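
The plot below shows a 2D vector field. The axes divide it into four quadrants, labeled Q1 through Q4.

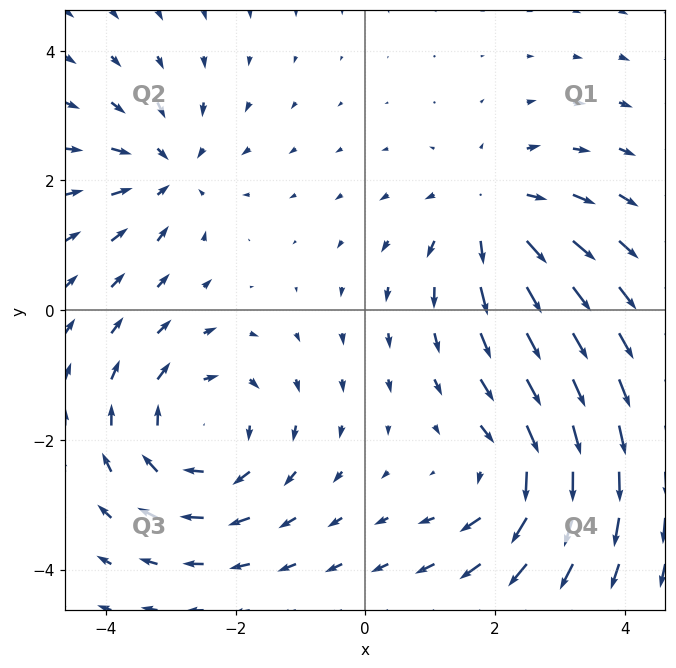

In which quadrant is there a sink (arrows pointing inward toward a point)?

The sink sits at approximately (-3.0, 2.1), which lies in quadrant Q2. The divergence there is about -4, negative as expected for a sink.

Q2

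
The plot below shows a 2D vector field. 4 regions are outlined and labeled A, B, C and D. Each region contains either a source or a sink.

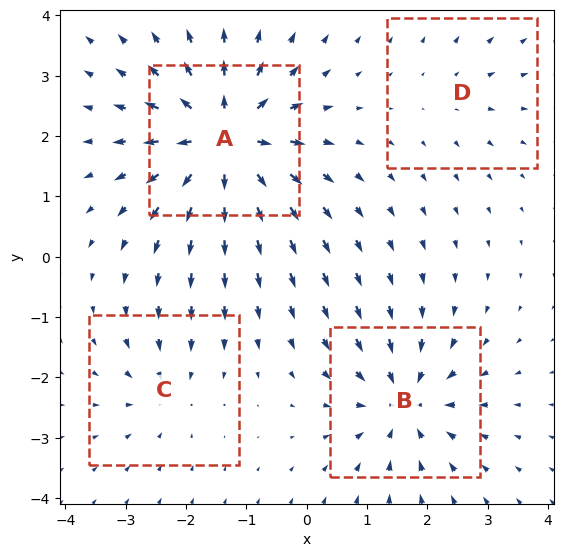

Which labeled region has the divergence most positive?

A

Divergence at each region's feature centre — A: about +9, B: about -6, C: about -4, D: about +2. Region A is most positive.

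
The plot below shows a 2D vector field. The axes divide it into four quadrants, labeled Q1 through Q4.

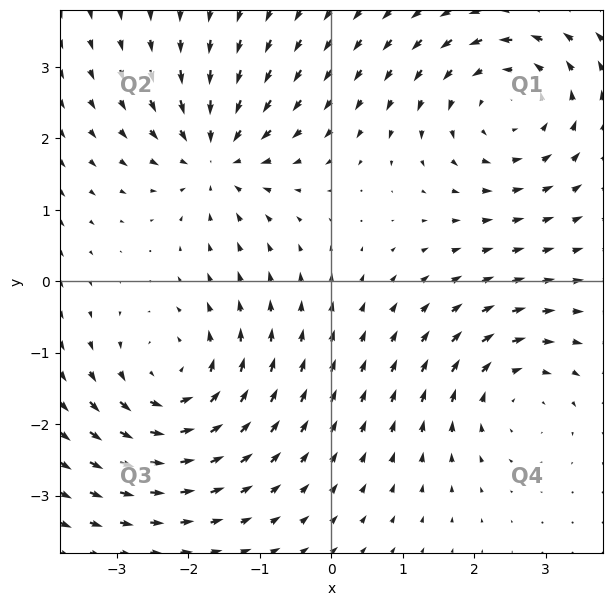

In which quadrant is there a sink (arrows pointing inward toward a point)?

Q2

The sink sits at approximately (-1.6, 1.7), which lies in quadrant Q2. The divergence there is about -4, negative as expected for a sink.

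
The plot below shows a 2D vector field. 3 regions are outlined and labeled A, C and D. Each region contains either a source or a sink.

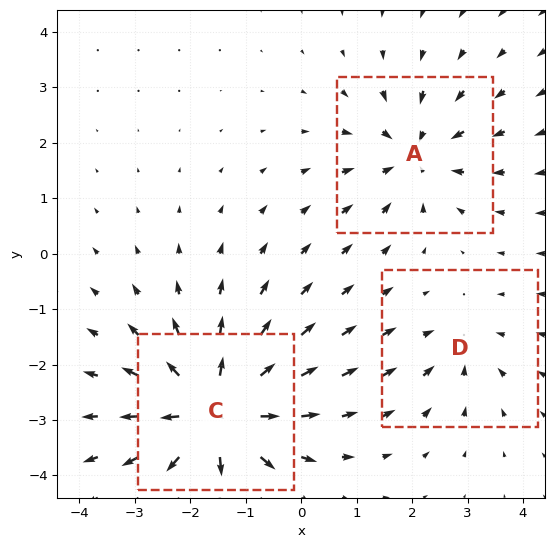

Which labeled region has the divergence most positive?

C

Divergence at each region's feature centre — A: about -3, C: about +5, D: about -2. Region C is most positive.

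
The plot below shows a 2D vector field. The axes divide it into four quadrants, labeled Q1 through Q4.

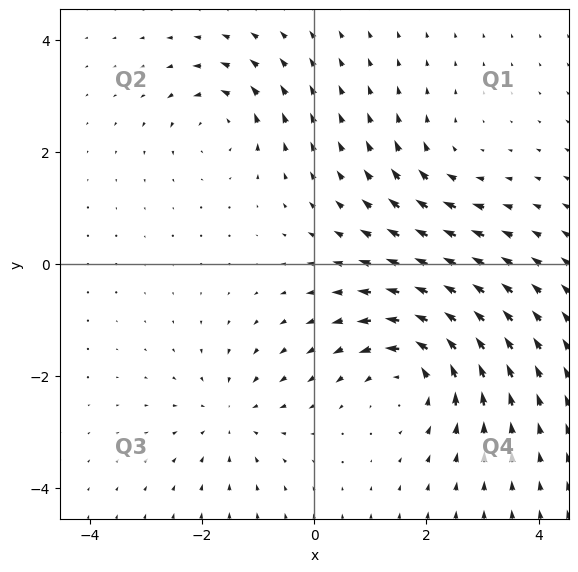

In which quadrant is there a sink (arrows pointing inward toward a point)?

Q3

The sink sits at approximately (-1.5, -2.7), which lies in quadrant Q3. The divergence there is about -3, negative as expected for a sink.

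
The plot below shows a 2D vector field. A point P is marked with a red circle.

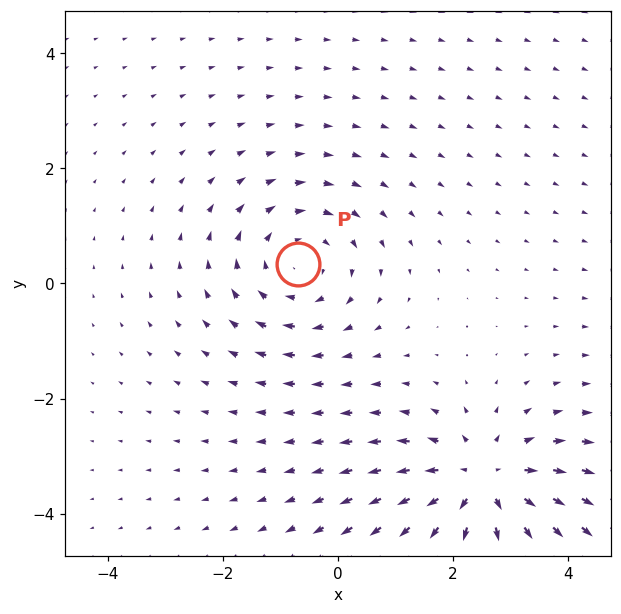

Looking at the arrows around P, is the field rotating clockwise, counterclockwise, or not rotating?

clockwise

Near P at (-0.7, 0.3) the arrows circulate clockwise. The curl (z-component) there is about -3; negative curl means clockwise rotation.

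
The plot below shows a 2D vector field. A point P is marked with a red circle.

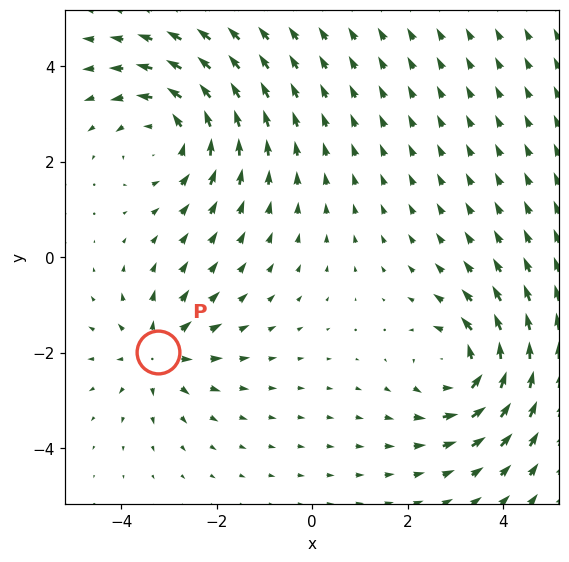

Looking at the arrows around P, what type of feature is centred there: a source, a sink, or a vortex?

At P (-3.2, -2.0) the arrows spread outward. Divergence about +3, curl ≈0 — positive divergence with near-zero curl is a source.

source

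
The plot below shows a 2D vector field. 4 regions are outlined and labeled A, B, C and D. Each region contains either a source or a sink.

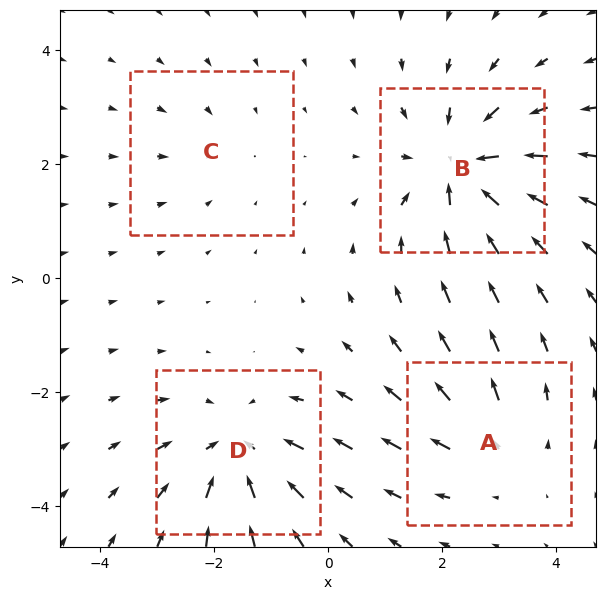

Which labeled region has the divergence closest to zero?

Divergence at each region's feature centre — A: about +3, B: about -6, C: about -2, D: about -5. Region C is closest to zero.

C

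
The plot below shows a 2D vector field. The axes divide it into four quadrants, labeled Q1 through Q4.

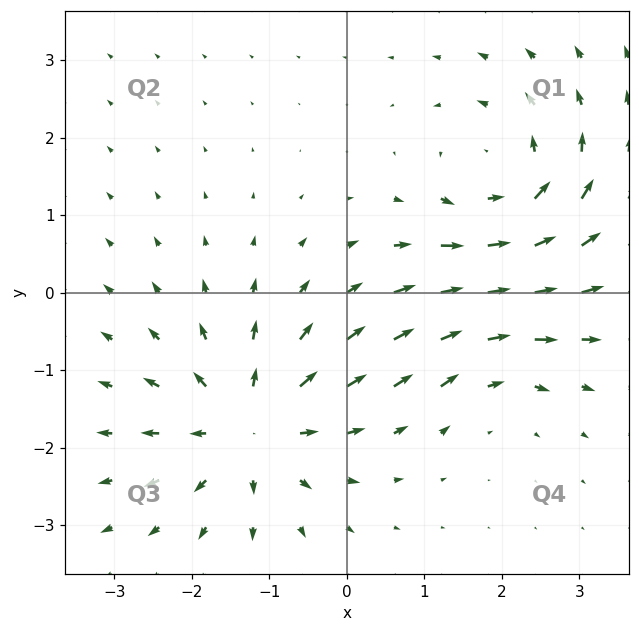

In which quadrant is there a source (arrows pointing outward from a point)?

Q3

The source sits at approximately (-1.3, -1.7), which lies in quadrant Q3. The divergence there is about +6, positive as expected for a source.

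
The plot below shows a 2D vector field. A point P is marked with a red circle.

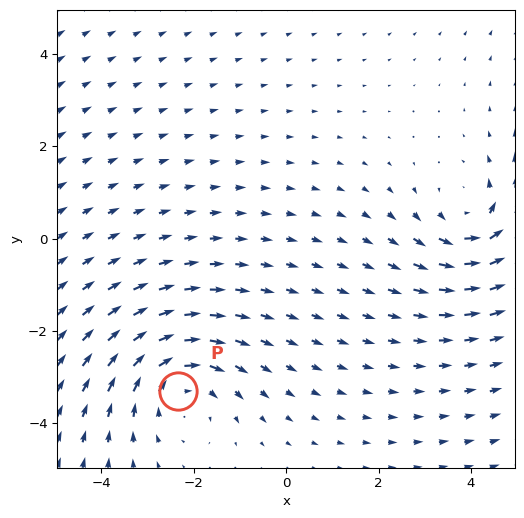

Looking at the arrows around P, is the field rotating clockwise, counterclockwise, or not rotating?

clockwise

Near P at (-2.3, -3.3) the arrows circulate clockwise. The curl (z-component) there is about -3; negative curl means clockwise rotation.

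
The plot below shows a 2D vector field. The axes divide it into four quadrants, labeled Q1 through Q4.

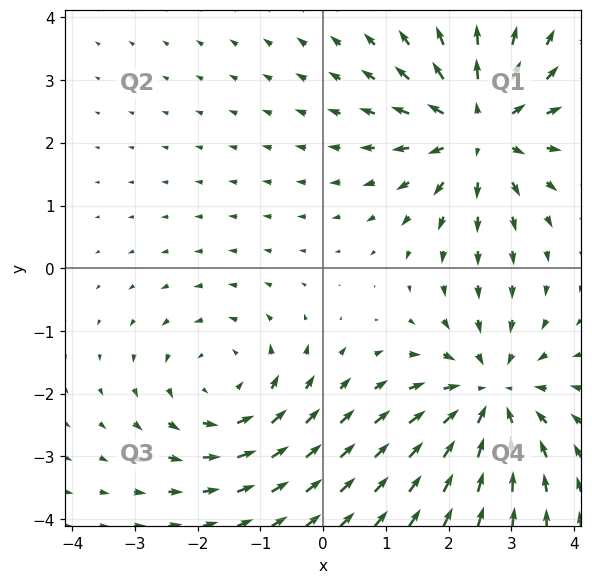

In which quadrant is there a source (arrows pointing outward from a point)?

Q1

The source sits at approximately (2.5, 2.2), which lies in quadrant Q1. The divergence there is about +5, positive as expected for a source.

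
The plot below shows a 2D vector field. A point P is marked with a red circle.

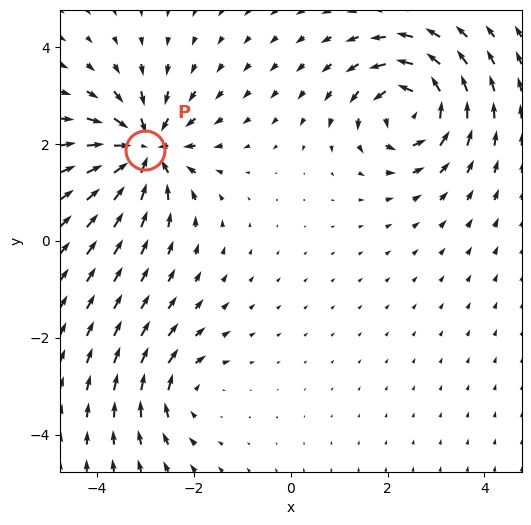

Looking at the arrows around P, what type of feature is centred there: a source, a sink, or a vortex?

At P (-3.0, 1.9) the arrows converge inward. Divergence about -6, curl ≈0 — negative divergence with near-zero curl is a sink.

sink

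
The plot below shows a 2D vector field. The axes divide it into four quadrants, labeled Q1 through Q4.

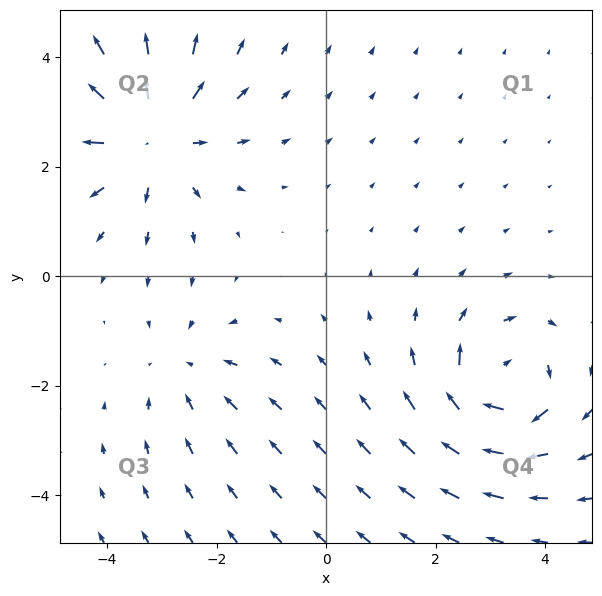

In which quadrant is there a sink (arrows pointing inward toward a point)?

The sink sits at approximately (-2.6, -1.6), which lies in quadrant Q3. The divergence there is about -2, negative as expected for a sink.

Q3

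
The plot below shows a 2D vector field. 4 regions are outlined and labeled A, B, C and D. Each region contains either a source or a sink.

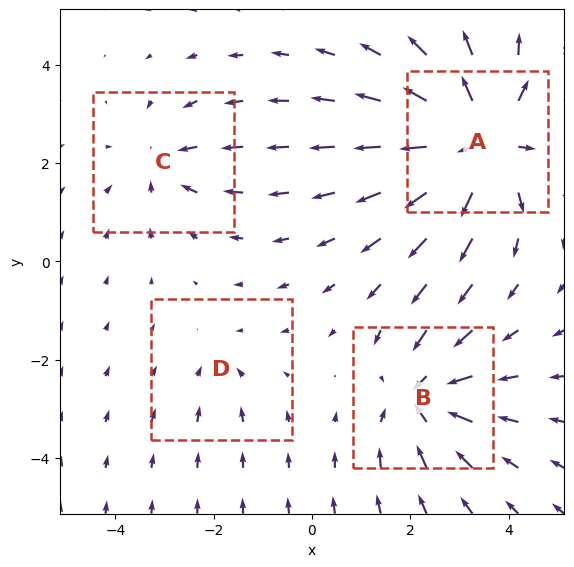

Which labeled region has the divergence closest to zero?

Divergence at each region's feature centre — A: about +7, B: about -5, C: about -3, D: about -2. Region D is closest to zero.

D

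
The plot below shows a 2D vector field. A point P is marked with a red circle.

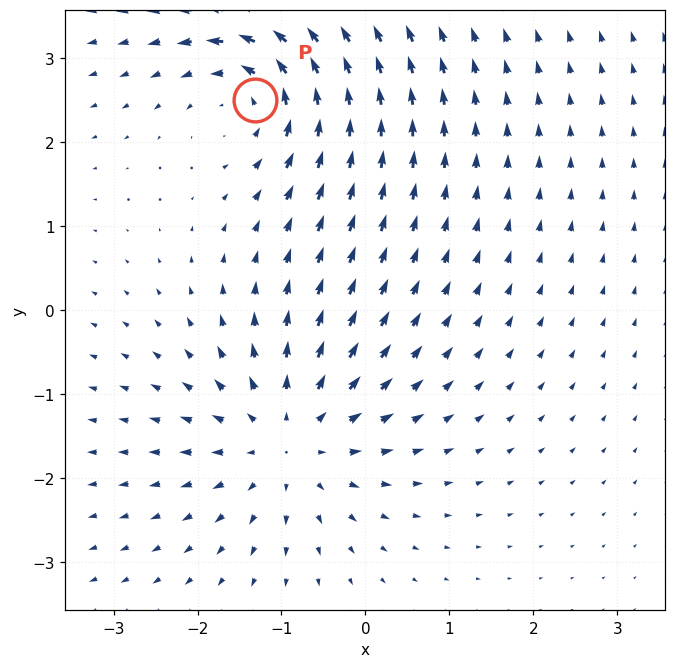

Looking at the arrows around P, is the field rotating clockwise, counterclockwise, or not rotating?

counterclockwise

Near P at (-1.3, 2.5) the arrows circulate counterclockwise. The curl (z-component) there is about +3; positive curl means counterclockwise rotation.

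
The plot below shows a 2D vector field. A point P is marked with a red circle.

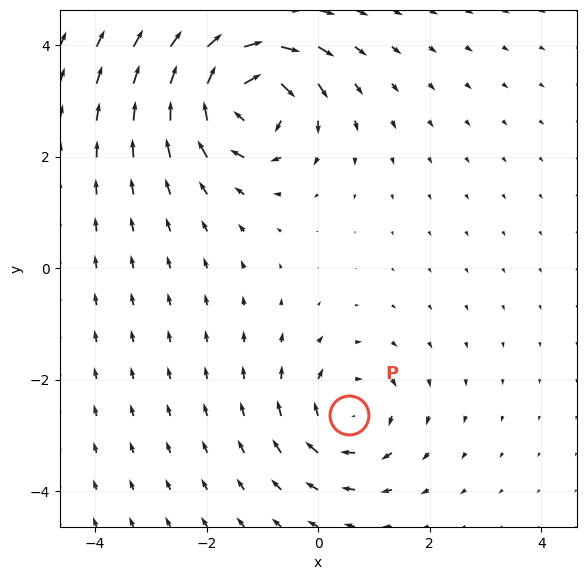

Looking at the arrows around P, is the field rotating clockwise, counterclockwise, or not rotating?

clockwise

Near P at (0.5, -2.6) the arrows circulate clockwise. The curl (z-component) there is about -3; negative curl means clockwise rotation.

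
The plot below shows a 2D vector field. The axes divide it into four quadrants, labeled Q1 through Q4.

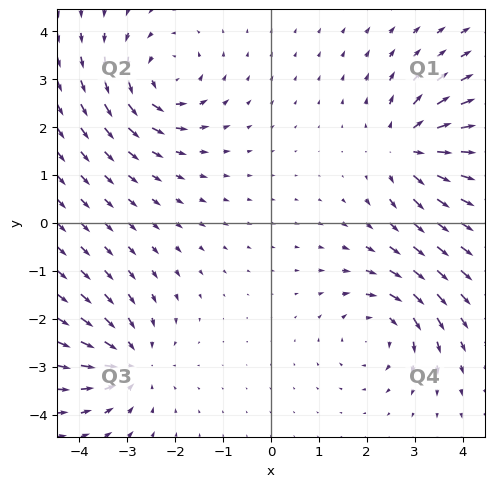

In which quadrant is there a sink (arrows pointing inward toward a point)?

Q3

The sink sits at approximately (-2.9, -2.9), which lies in quadrant Q3. The divergence there is about -3, negative as expected for a sink.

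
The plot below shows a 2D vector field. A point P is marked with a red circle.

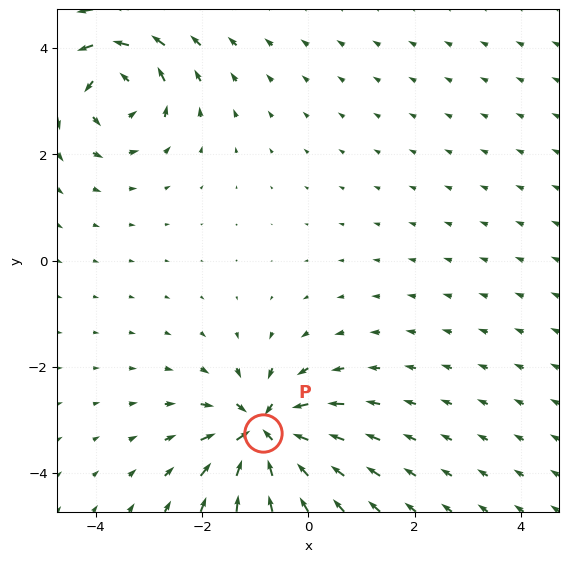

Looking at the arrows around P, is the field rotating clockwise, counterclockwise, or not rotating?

not rotating

Near P at (-0.9, -3.2) the arrows show no circulation. The curl there is ≈0.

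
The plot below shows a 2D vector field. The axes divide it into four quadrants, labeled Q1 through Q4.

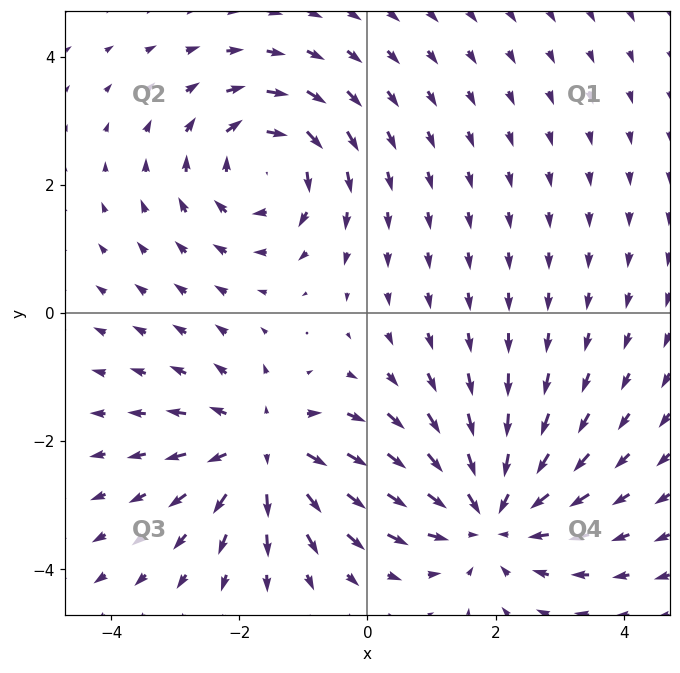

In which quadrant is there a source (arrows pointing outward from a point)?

The source sits at approximately (-1.6, -2.1), which lies in quadrant Q3. The divergence there is about +4, positive as expected for a source.

Q3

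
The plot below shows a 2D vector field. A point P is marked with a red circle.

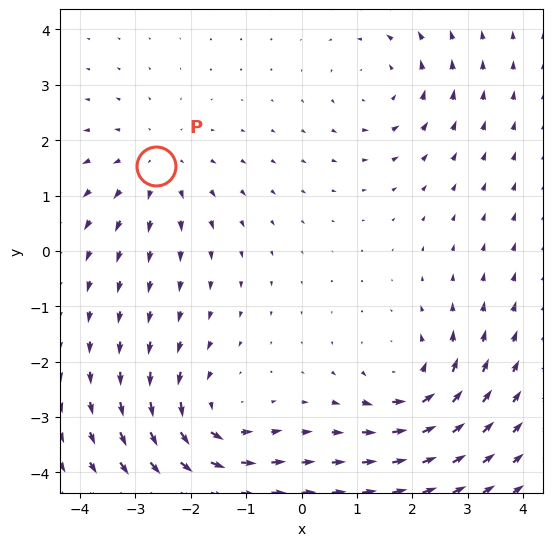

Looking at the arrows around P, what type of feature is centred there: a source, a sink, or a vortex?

source

At P (-2.6, 1.5) the arrows spread outward. Divergence about +3, curl ≈0 — positive divergence with near-zero curl is a source.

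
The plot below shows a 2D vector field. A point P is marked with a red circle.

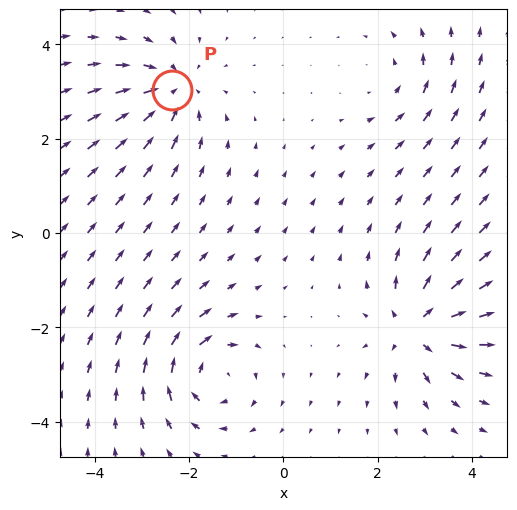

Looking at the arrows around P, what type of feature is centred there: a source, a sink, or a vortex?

At P (-2.4, 3.0) the arrows converge inward. Divergence about -4, curl ≈0 — negative divergence with near-zero curl is a sink.

sink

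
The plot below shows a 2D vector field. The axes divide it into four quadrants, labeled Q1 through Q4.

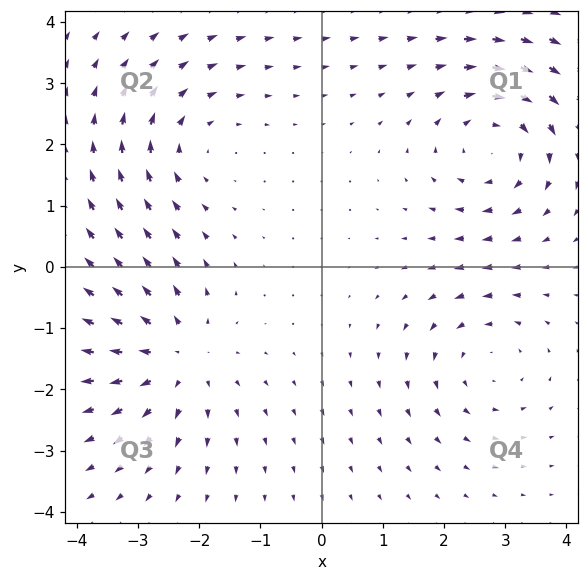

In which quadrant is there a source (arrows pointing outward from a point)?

The source sits at approximately (-2.4, -1.5), which lies in quadrant Q3. The divergence there is about +4, positive as expected for a source.

Q3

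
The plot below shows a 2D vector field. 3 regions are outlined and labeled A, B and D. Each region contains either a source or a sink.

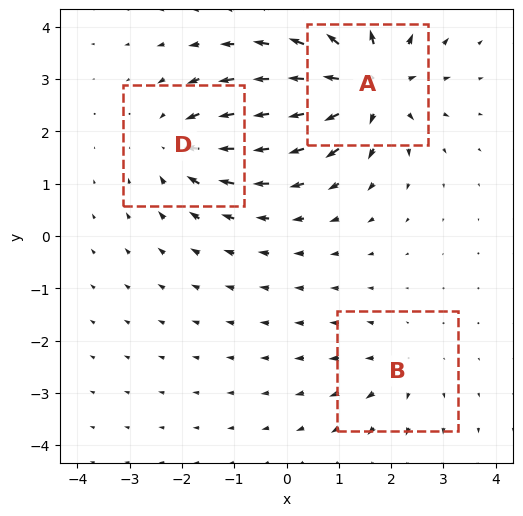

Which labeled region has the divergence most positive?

A

Divergence at each region's feature centre — A: about +6, B: about +2, D: about -3. Region A is most positive.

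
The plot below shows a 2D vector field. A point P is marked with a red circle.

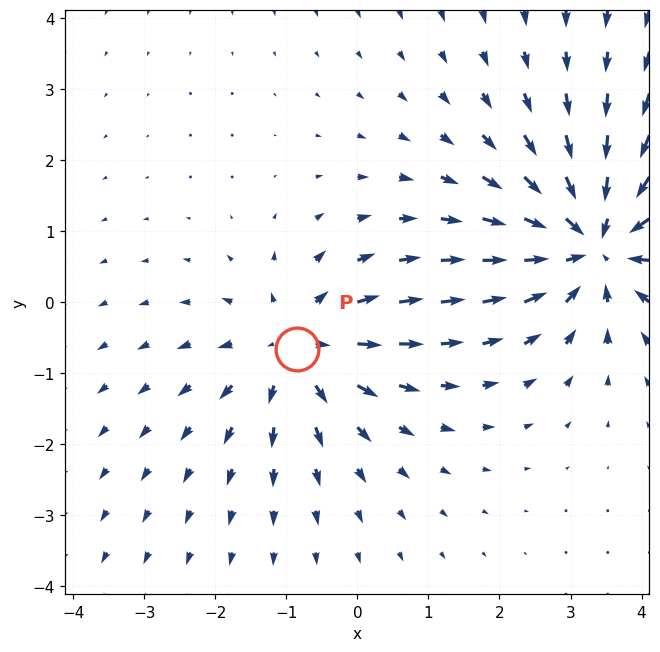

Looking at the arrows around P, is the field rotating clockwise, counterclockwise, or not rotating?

not rotating

Near P at (-0.8, -0.7) the arrows show no circulation. The curl there is ≈0.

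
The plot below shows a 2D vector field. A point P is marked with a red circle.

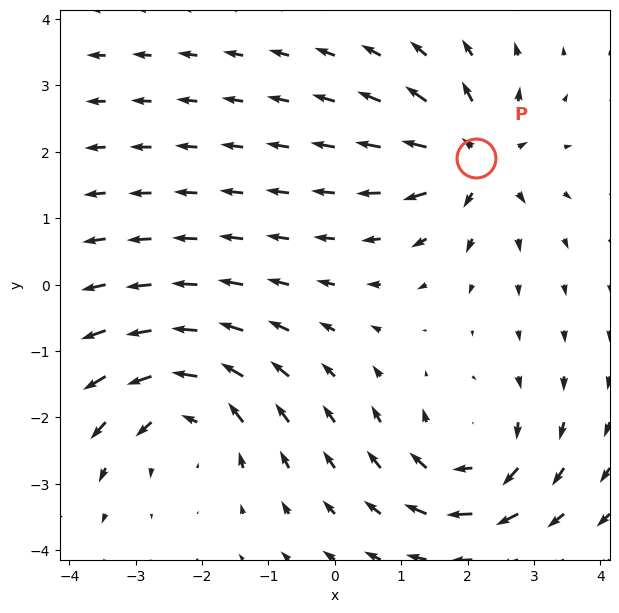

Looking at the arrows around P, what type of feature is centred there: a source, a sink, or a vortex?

At P (2.1, 1.9) the arrows spread outward. Divergence about +4, curl ≈0 — positive divergence with near-zero curl is a source.

source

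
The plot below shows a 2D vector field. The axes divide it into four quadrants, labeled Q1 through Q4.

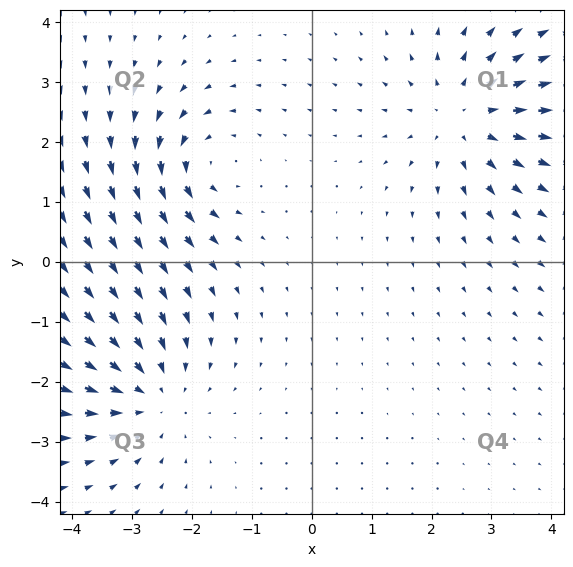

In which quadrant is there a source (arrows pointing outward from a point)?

The source sits at approximately (2.6, 2.4), which lies in quadrant Q1. The divergence there is about +3, positive as expected for a source.

Q1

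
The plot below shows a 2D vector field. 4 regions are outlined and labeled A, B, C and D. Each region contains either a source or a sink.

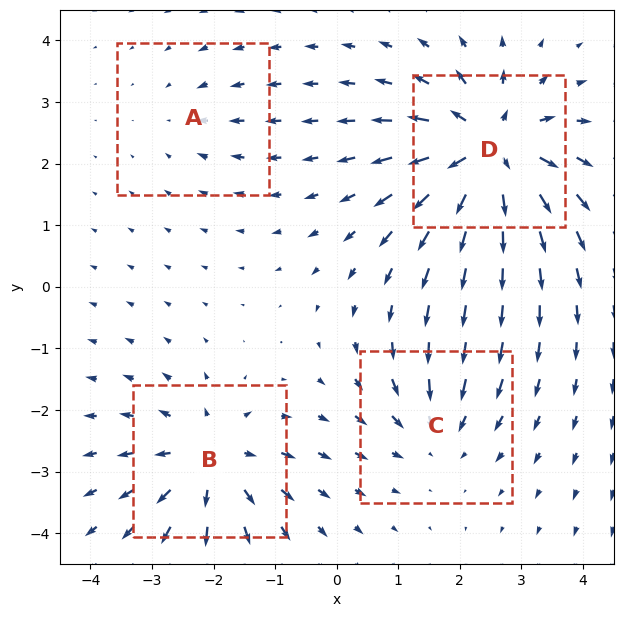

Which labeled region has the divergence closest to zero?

Divergence at each region's feature centre — A: about -2, B: about +6, C: about -4, D: about +8. Region A is closest to zero.

A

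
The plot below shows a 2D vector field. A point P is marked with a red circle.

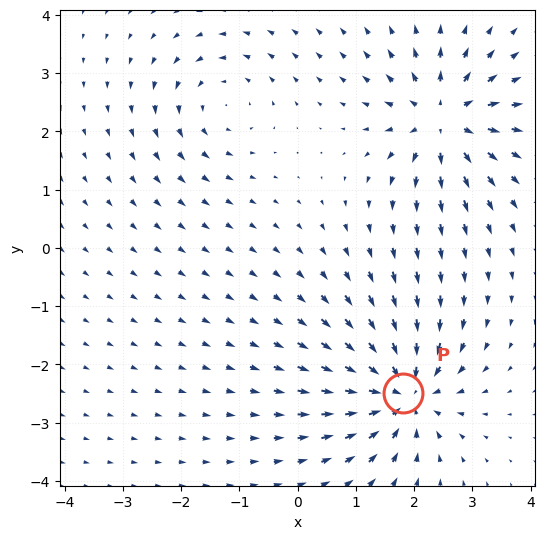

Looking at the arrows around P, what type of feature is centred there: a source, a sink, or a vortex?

At P (1.8, -2.5) the arrows converge inward. Divergence about -7, curl ≈0 — negative divergence with near-zero curl is a sink.

sink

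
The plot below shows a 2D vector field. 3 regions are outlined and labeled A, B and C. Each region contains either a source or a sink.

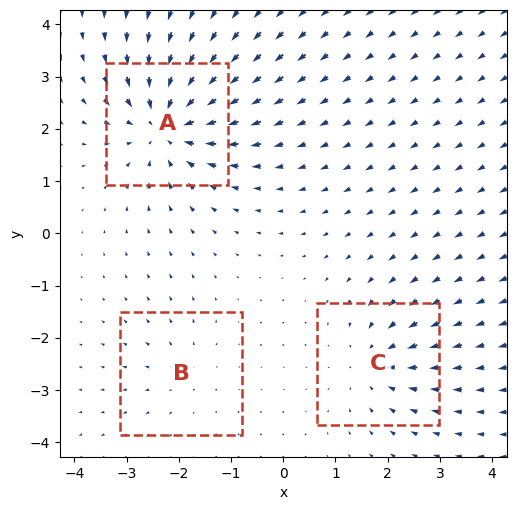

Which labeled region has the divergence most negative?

Divergence at each region's feature centre — A: about -5, B: about +2, C: about -3. Region A is most negative.

A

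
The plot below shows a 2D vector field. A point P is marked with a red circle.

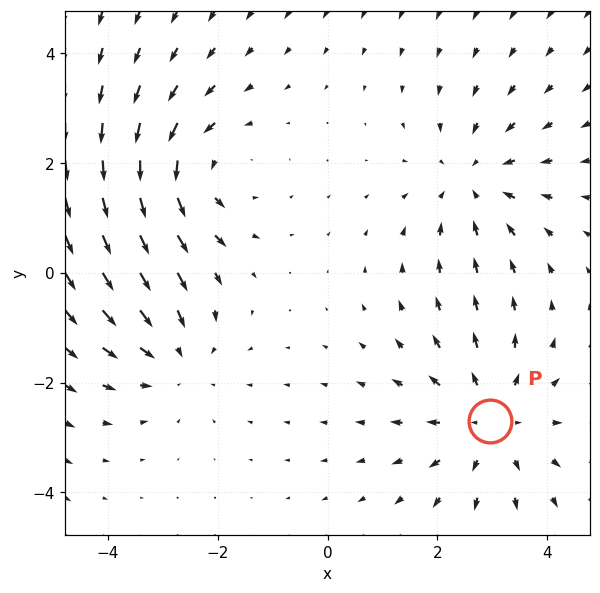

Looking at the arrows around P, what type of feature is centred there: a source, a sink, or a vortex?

source

At P (3.0, -2.7) the arrows spread outward. Divergence about +3, curl ≈0 — positive divergence with near-zero curl is a source.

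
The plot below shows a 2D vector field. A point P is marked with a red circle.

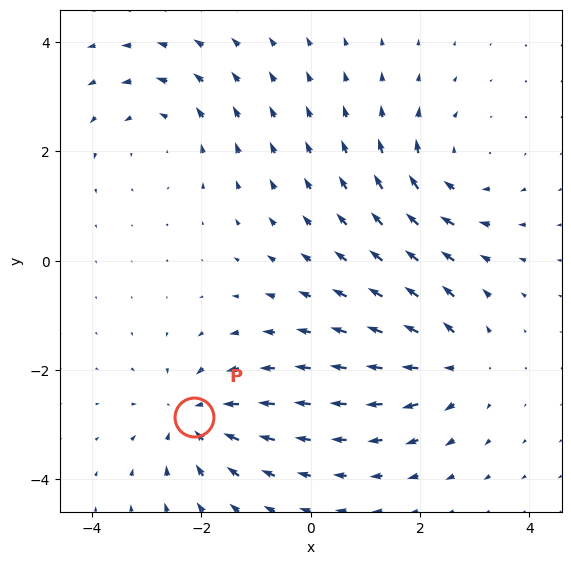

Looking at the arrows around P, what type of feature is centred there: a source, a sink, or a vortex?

At P (-2.1, -2.9) the arrows converge inward. Divergence about -5, curl ≈0 — negative divergence with near-zero curl is a sink.

sink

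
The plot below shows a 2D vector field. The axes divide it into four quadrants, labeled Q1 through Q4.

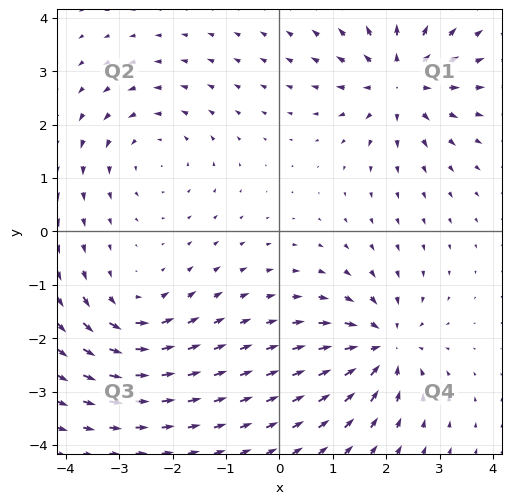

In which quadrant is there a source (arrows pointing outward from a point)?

Q1

The source sits at approximately (2.3, 2.8), which lies in quadrant Q1. The divergence there is about +6, positive as expected for a source.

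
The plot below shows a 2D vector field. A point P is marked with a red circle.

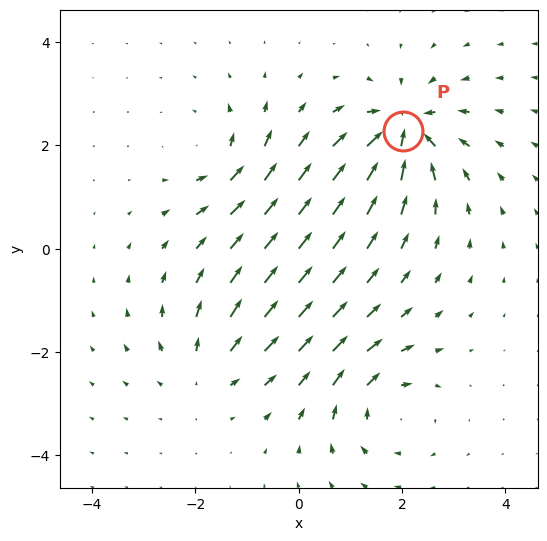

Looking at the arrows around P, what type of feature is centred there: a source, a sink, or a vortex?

sink

At P (2.0, 2.3) the arrows converge inward. Divergence about -7, curl ≈0 — negative divergence with near-zero curl is a sink.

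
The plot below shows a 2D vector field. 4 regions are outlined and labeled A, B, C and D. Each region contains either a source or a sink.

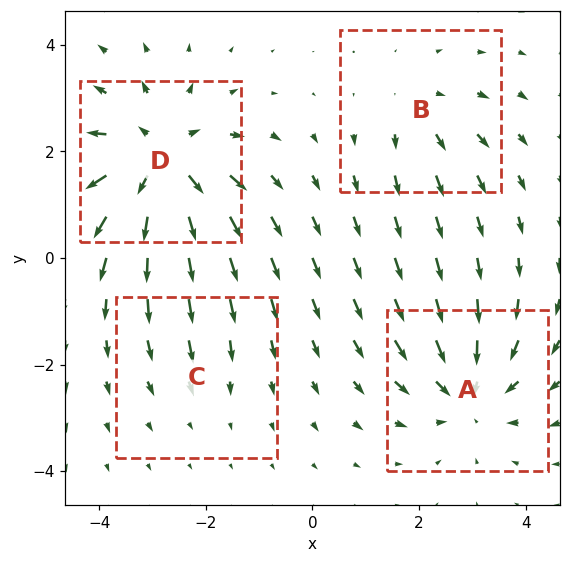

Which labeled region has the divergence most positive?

D

Divergence at each region's feature centre — A: about -5, B: about +3, C: about -2, D: about +6. Region D is most positive.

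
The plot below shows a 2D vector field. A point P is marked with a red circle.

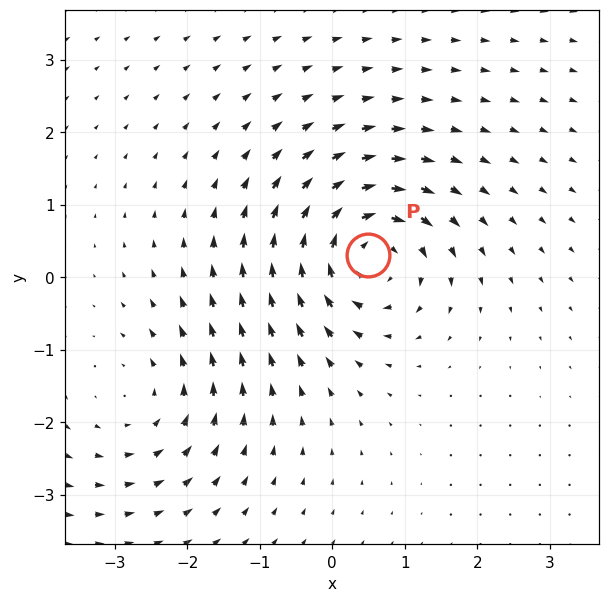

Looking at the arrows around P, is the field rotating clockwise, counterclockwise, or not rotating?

Near P at (0.5, 0.3) the arrows circulate clockwise. The curl (z-component) there is about -7; negative curl means clockwise rotation.

clockwise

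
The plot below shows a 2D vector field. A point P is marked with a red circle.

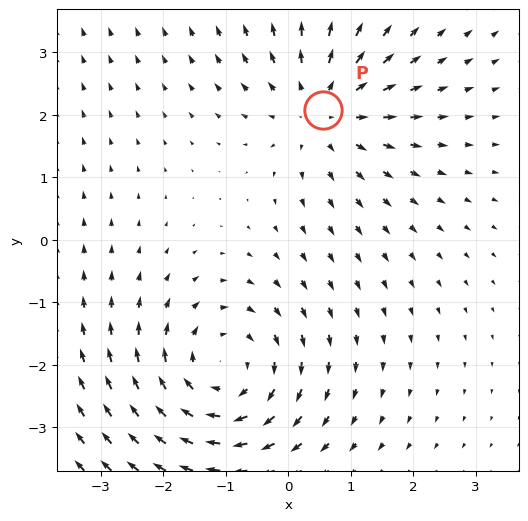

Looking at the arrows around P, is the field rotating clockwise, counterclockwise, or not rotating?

Near P at (0.6, 2.1) the arrows show no circulation. The curl there is ≈0.

not rotating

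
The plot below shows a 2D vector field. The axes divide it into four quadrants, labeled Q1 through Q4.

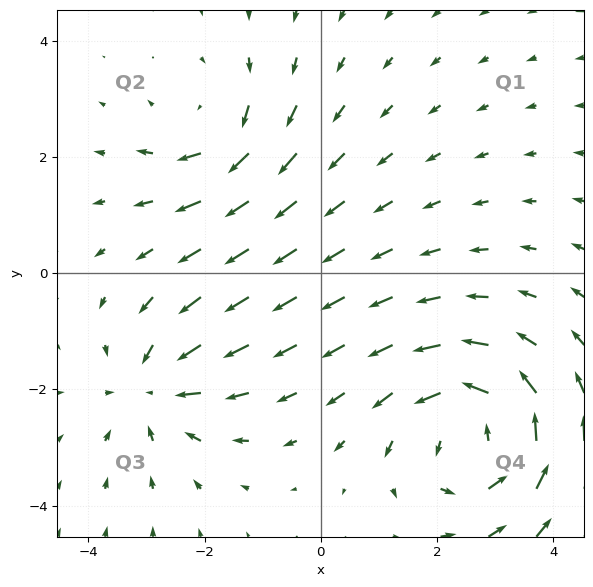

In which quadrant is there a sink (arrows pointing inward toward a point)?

Q3

The sink sits at approximately (-2.9, -2.0), which lies in quadrant Q3. The divergence there is about -4, negative as expected for a sink.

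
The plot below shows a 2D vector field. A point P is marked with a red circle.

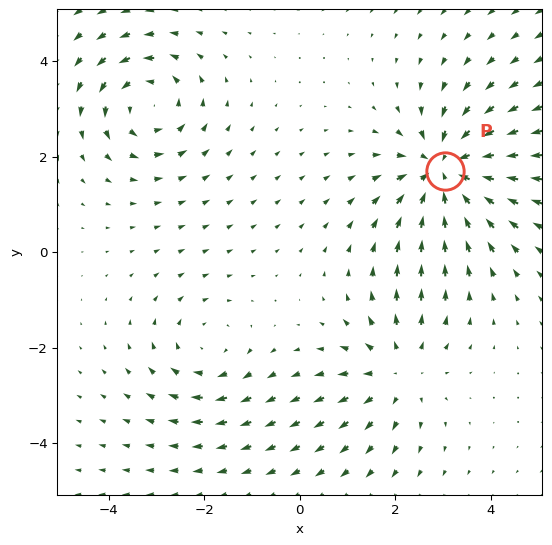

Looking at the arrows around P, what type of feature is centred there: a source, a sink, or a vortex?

At P (3.0, 1.7) the arrows converge inward. Divergence about -5, curl ≈0 — negative divergence with near-zero curl is a sink.

sink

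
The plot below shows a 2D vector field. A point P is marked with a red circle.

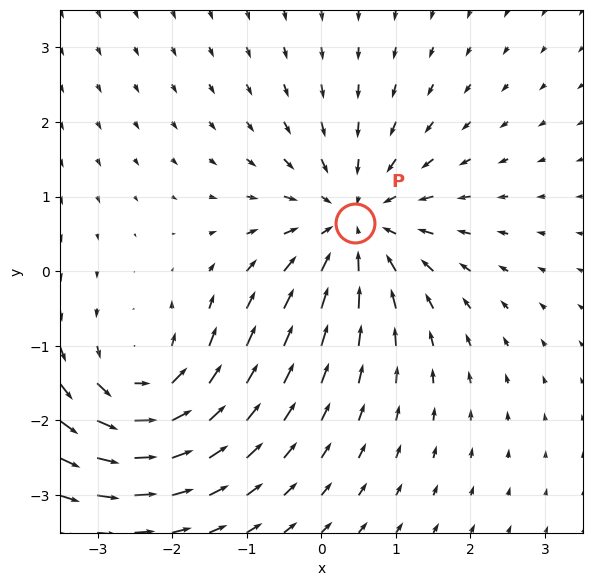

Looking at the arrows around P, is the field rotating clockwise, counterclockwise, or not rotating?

not rotating

Near P at (0.4, 0.6) the arrows show no circulation. The curl there is ≈0.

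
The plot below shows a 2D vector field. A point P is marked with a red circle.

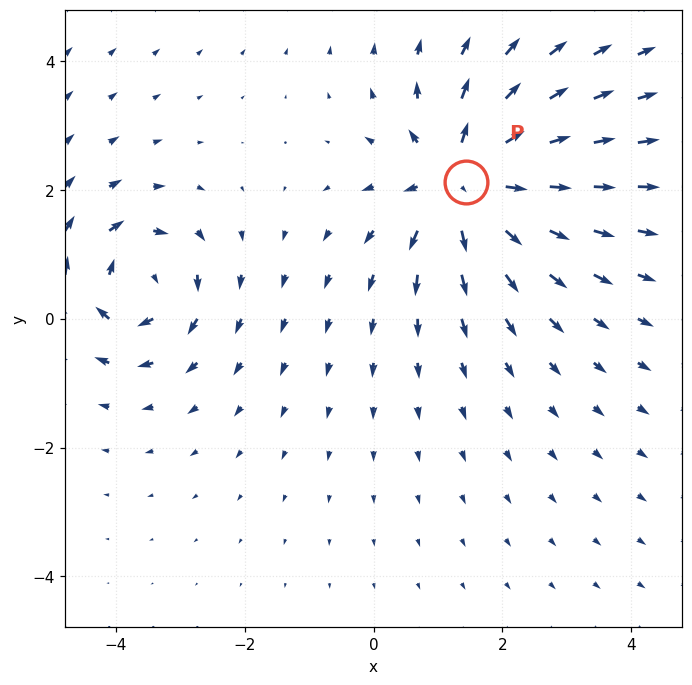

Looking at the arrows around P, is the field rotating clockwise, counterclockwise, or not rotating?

Near P at (1.4, 2.1) the arrows show no circulation. The curl there is ≈0.

not rotating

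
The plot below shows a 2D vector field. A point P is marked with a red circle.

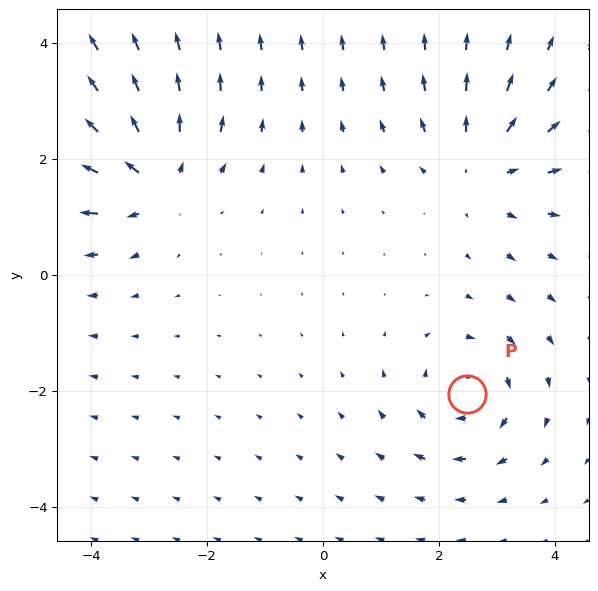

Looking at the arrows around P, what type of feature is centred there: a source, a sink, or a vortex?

vortex

At P (2.5, -2.1) the arrows circulate clockwise. Divergence ≈0, curl about -4 — near-zero divergence with nonzero curl is a vortex.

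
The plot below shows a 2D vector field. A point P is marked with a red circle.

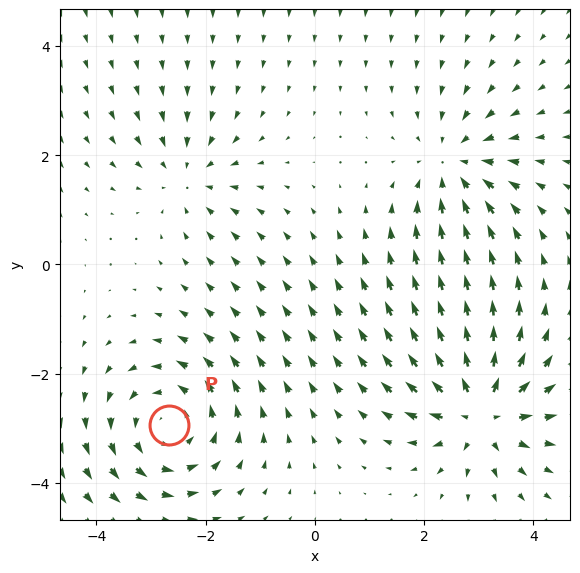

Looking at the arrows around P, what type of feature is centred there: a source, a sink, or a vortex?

At P (-2.7, -2.9) the arrows circulate counterclockwise. Divergence ≈0, curl about +4 — near-zero divergence with nonzero curl is a vortex.

vortex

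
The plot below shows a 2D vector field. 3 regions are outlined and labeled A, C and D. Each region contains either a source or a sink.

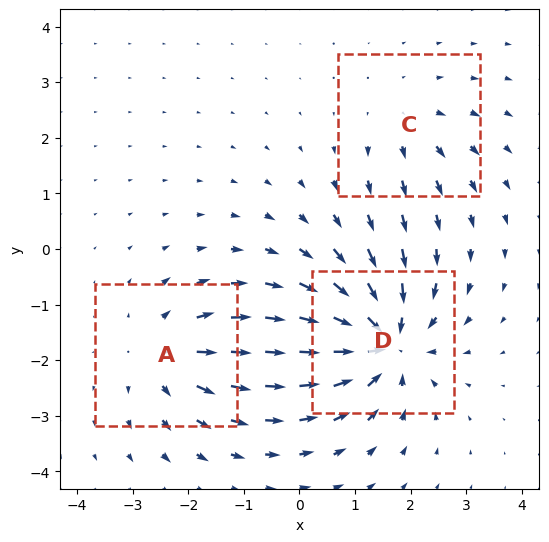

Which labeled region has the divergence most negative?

D

Divergence at each region's feature centre — A: about +3, C: about +2, D: about -5. Region D is most negative.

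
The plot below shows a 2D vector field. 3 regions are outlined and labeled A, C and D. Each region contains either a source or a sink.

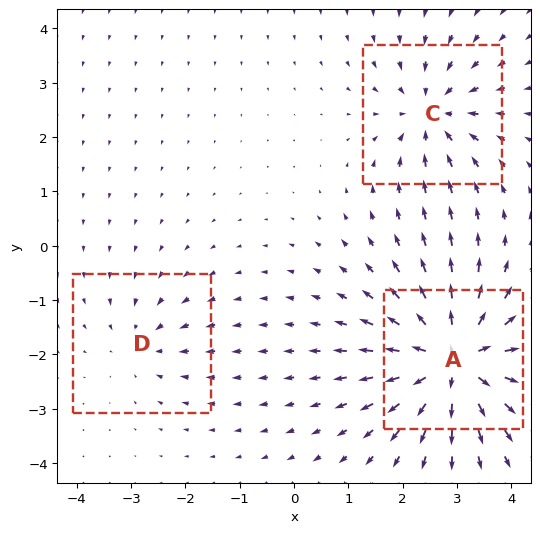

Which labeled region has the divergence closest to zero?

Divergence at each region's feature centre — A: about +6, C: about -4, D: about -2. Region D is closest to zero.

D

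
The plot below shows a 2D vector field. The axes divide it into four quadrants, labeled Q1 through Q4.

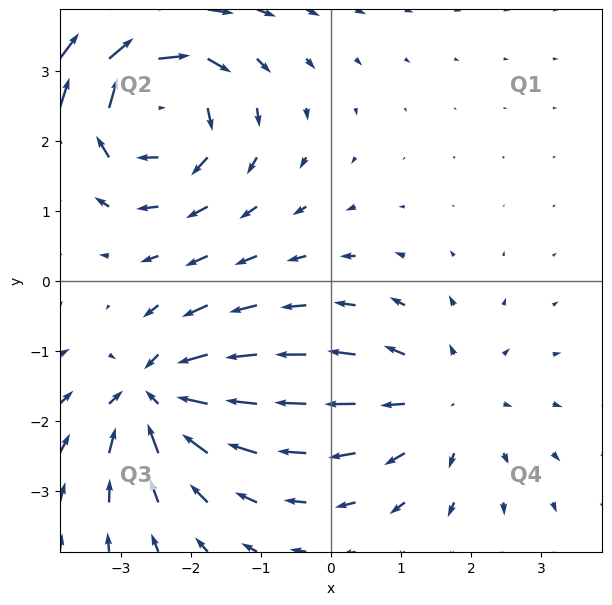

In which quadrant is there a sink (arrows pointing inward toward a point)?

Q3

The sink sits at approximately (-2.5, -1.6), which lies in quadrant Q3. The divergence there is about -5, negative as expected for a sink.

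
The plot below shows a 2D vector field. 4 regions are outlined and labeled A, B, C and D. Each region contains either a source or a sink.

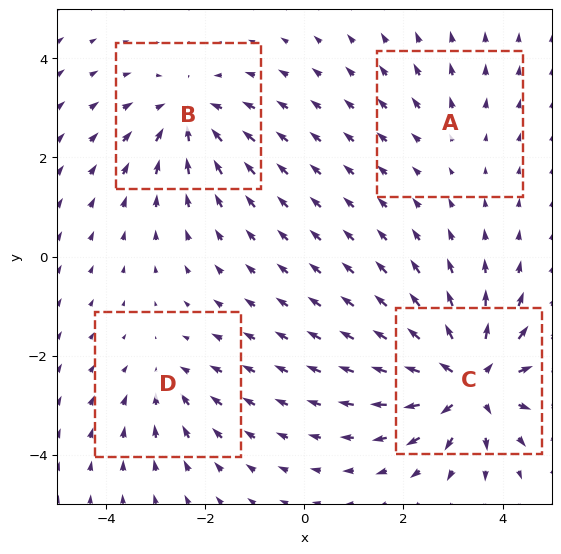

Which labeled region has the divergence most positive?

Divergence at each region's feature centre — A: about +2, B: about -5, C: about +8, D: about -3. Region C is most positive.

C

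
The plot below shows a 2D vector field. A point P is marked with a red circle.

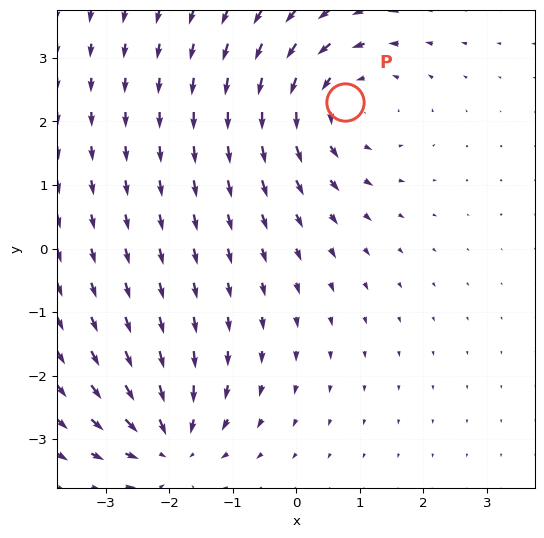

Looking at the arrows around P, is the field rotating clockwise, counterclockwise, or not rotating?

Near P at (0.8, 2.3) the arrows circulate counterclockwise. The curl (z-component) there is about +3; positive curl means counterclockwise rotation.

counterclockwise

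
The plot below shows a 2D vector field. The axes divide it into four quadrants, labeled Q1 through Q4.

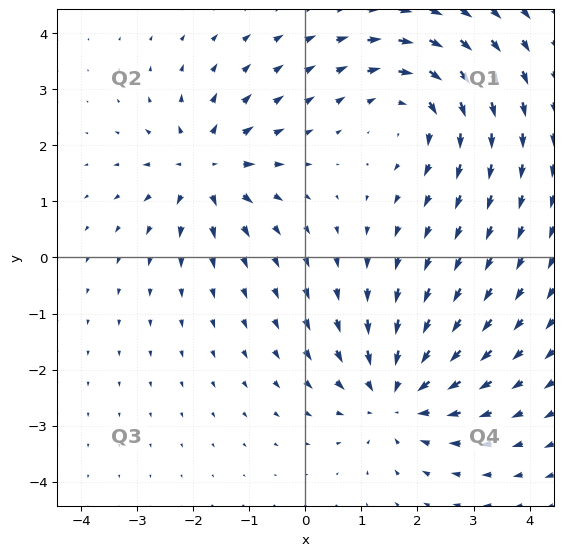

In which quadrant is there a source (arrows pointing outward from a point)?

The source sits at approximately (-1.8, 1.6), which lies in quadrant Q2. The divergence there is about +4, positive as expected for a source.

Q2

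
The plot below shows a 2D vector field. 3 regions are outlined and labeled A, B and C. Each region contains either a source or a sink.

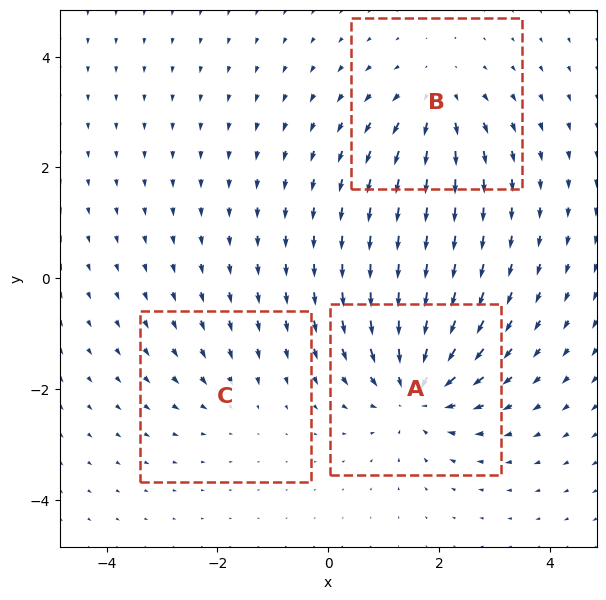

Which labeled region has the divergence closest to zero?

Divergence at each region's feature centre — A: about -5, B: about +3, C: about -2. Region C is closest to zero.

C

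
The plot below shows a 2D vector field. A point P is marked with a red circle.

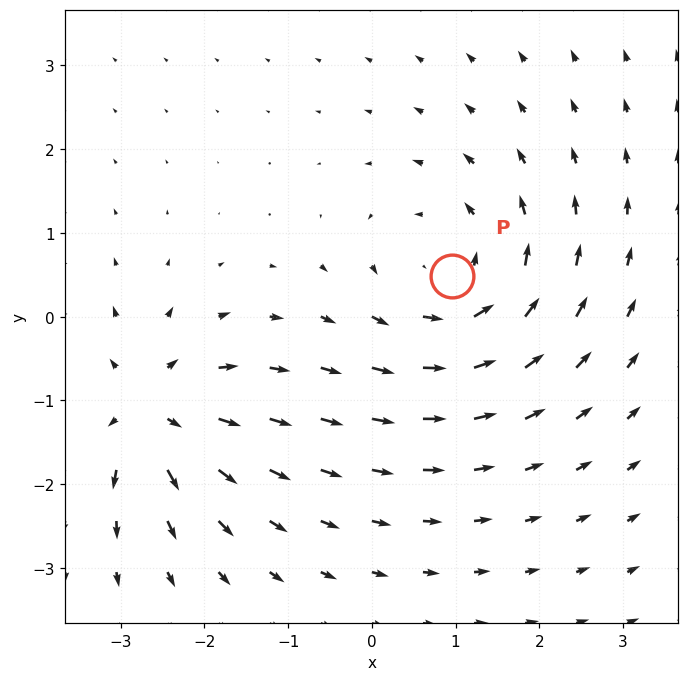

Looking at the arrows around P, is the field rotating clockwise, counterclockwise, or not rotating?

counterclockwise

Near P at (1.0, 0.5) the arrows circulate counterclockwise. The curl (z-component) there is about +4; positive curl means counterclockwise rotation.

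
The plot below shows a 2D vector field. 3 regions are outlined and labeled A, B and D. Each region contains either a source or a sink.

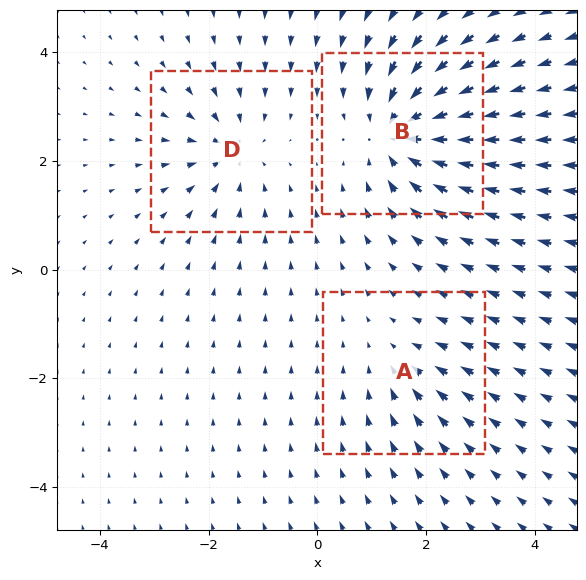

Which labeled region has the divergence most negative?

Divergence at each region's feature centre — A: about -2, B: about -5, D: about -3. Region B is most negative.

B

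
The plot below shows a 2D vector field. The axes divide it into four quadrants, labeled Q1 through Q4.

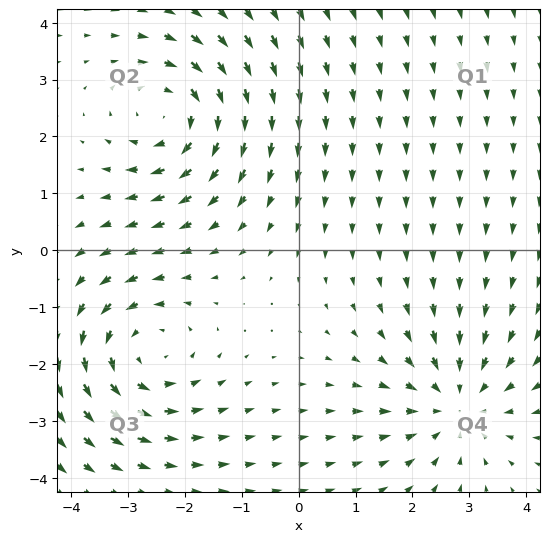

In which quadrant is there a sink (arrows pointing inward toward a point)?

Q4

The sink sits at approximately (2.8, -2.7), which lies in quadrant Q4. The divergence there is about -3, negative as expected for a sink.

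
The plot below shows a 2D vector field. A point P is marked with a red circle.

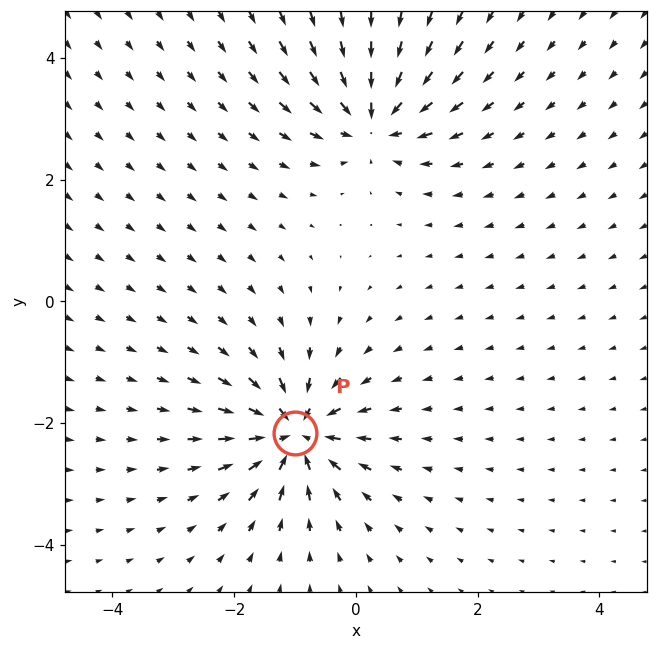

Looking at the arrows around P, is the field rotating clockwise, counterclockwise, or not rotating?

Near P at (-1.0, -2.2) the arrows show no circulation. The curl there is ≈0.

not rotating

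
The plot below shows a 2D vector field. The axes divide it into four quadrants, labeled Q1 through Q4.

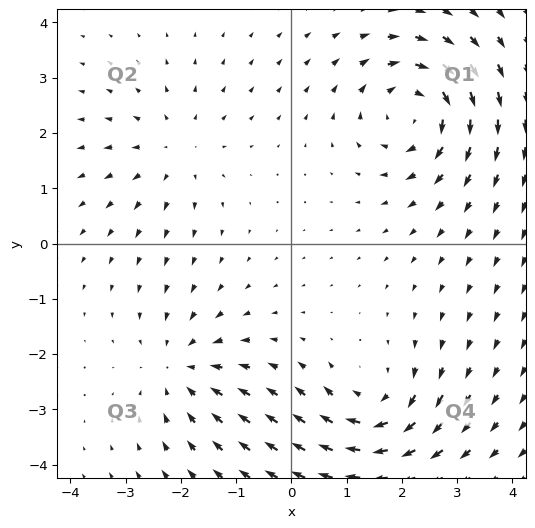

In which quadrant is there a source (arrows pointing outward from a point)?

The source sits at approximately (-2.1, 1.7), which lies in quadrant Q2. The divergence there is about +3, positive as expected for a source.

Q2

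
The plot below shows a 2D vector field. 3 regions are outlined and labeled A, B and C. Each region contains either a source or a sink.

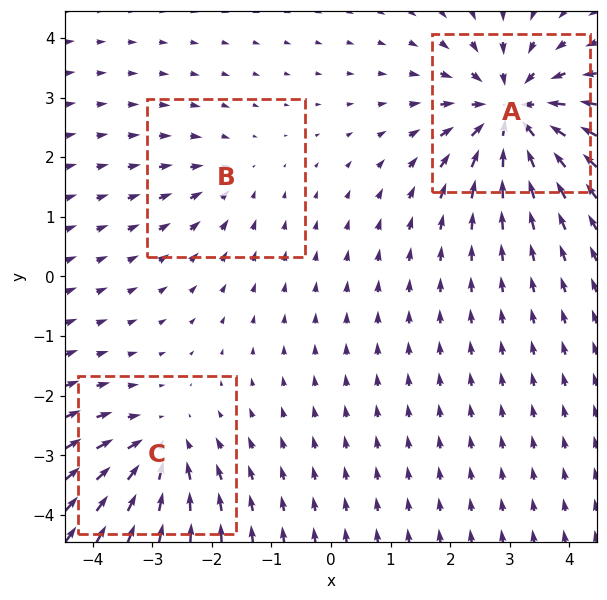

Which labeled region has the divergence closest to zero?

Divergence at each region's feature centre — A: about -6, B: about -2, C: about -4. Region B is closest to zero.

B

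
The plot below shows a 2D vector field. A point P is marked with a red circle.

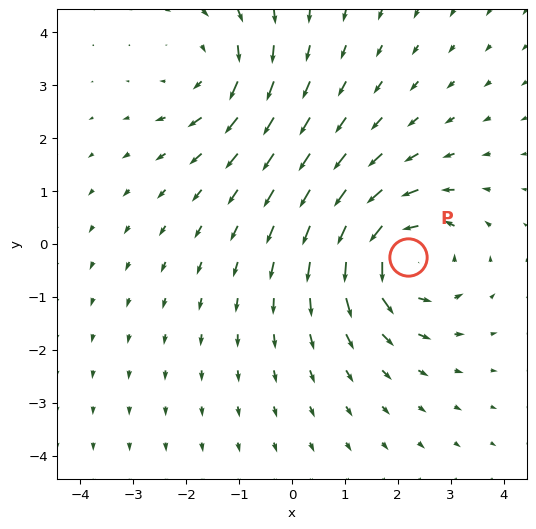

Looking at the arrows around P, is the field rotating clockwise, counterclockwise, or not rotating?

counterclockwise

Near P at (2.2, -0.2) the arrows circulate counterclockwise. The curl (z-component) there is about +4; positive curl means counterclockwise rotation.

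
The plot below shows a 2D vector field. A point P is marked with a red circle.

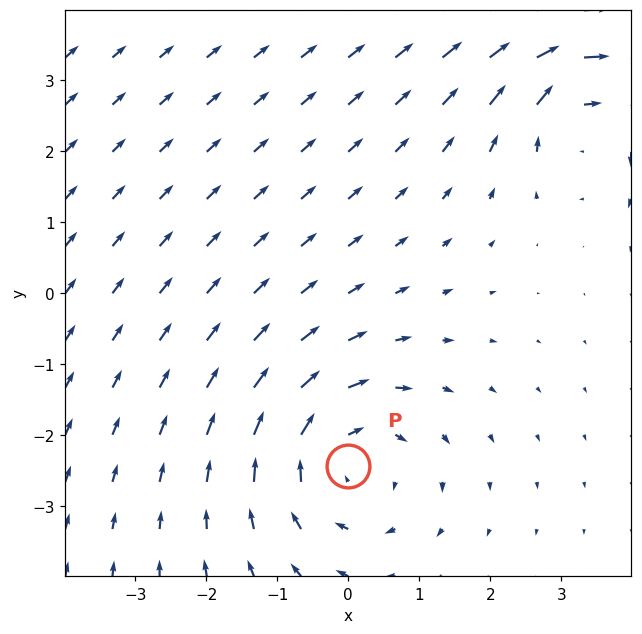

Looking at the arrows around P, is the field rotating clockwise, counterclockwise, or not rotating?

clockwise

Near P at (-0.0, -2.4) the arrows circulate clockwise. The curl (z-component) there is about -4; negative curl means clockwise rotation.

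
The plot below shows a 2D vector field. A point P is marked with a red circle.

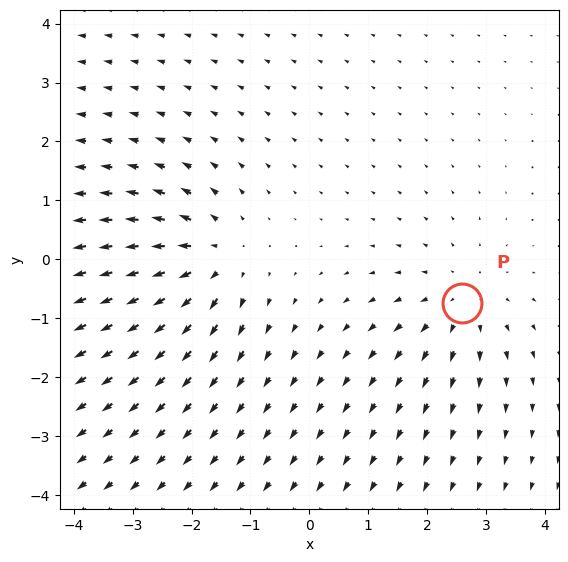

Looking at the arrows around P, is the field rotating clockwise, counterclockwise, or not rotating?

Near P at (2.6, -0.7) the arrows show no circulation. The curl there is ≈0.

not rotating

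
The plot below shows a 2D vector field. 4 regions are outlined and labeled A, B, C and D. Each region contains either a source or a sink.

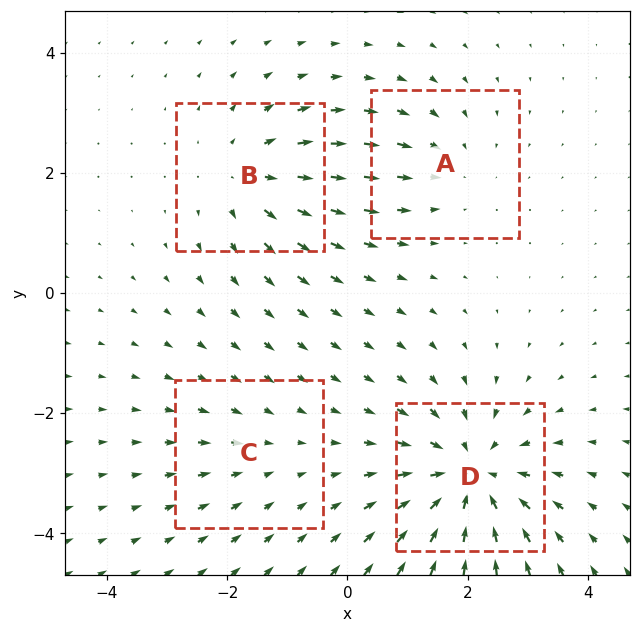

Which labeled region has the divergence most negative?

Divergence at each region's feature centre — A: about -3, B: about +4, C: about -2, D: about -7. Region D is most negative.

D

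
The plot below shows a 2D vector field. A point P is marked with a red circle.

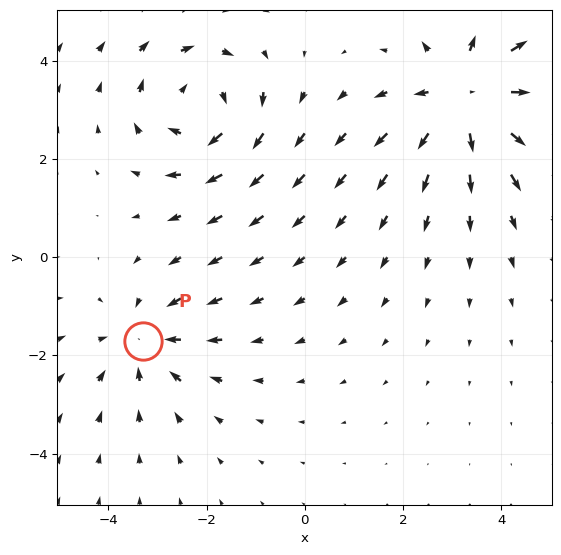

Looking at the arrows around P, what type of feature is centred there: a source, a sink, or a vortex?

At P (-3.3, -1.7) the arrows converge inward. Divergence about -3, curl ≈0 — negative divergence with near-zero curl is a sink.

sink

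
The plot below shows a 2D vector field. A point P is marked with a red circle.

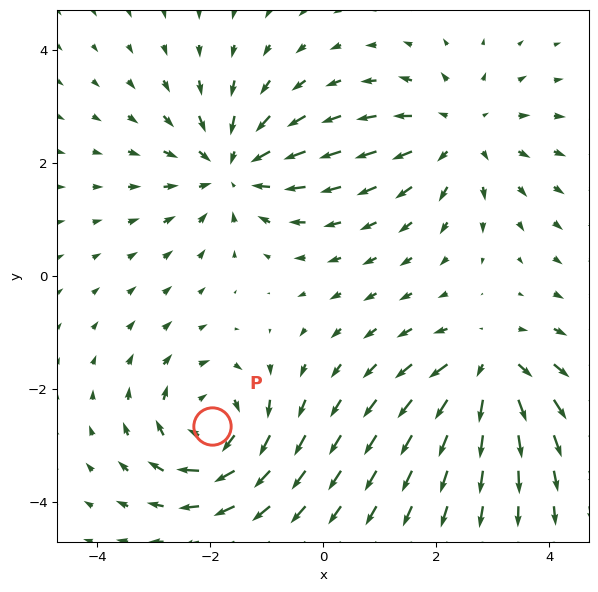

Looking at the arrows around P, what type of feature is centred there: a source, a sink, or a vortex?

vortex

At P (-2.0, -2.7) the arrows circulate clockwise. Divergence ≈0, curl about -4 — near-zero divergence with nonzero curl is a vortex.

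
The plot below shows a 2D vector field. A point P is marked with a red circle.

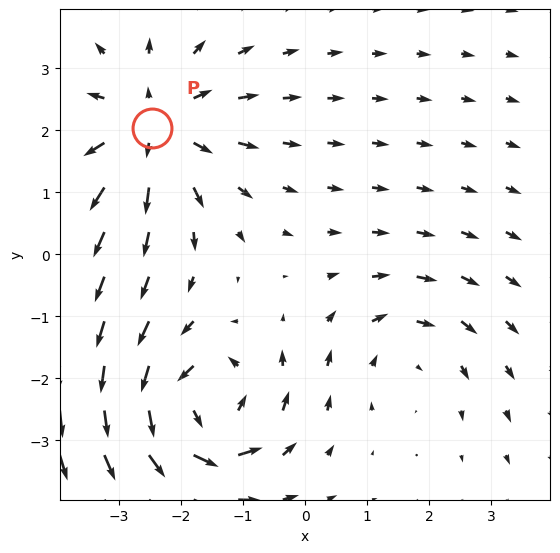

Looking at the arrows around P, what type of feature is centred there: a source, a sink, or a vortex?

source

At P (-2.5, 2.0) the arrows spread outward. Divergence about +4, curl ≈0 — positive divergence with near-zero curl is a source.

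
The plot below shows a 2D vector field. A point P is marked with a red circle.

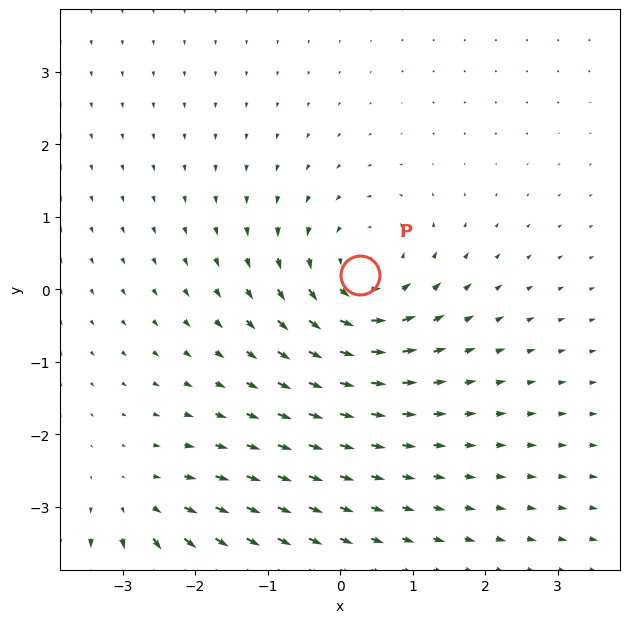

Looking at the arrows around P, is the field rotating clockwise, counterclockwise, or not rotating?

Near P at (0.3, 0.2) the arrows circulate counterclockwise. The curl (z-component) there is about +5; positive curl means counterclockwise rotation.

counterclockwise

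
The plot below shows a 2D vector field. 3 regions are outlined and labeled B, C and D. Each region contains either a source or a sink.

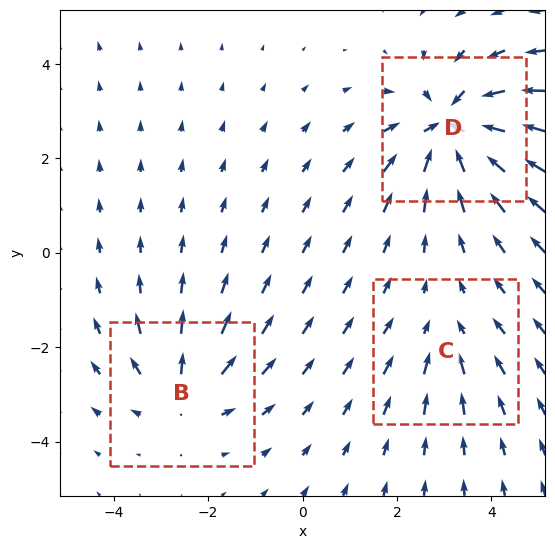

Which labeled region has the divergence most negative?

Divergence at each region's feature centre — B: about +3, C: about -2, D: about -5. Region D is most negative.

D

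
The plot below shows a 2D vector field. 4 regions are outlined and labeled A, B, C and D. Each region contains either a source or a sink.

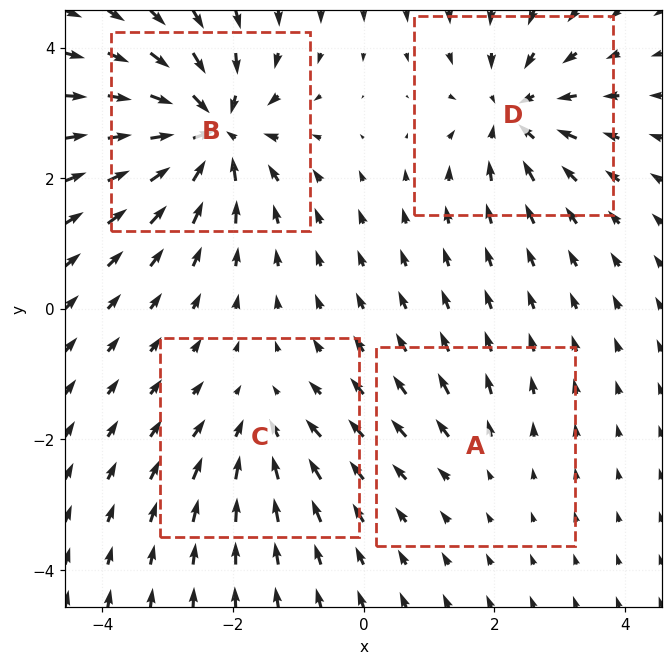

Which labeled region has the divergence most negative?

B

Divergence at each region's feature centre — A: about +2, B: about -9, C: about -4, D: about -6. Region B is most negative.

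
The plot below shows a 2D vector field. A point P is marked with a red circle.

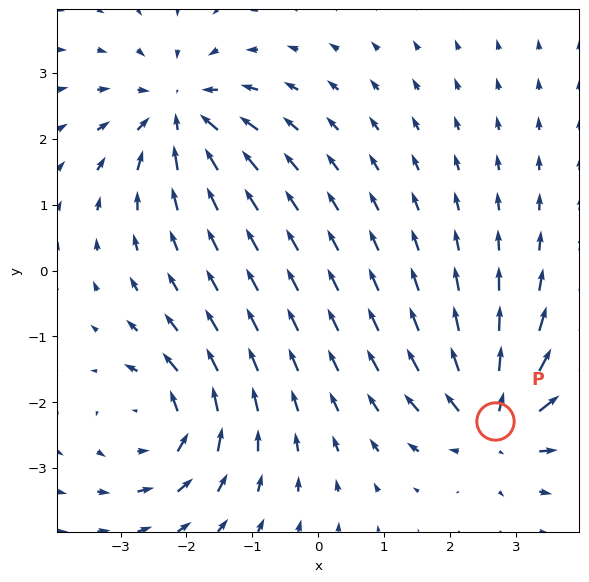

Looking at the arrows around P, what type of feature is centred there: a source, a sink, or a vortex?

At P (2.7, -2.3) the arrows spread outward. Divergence about +6, curl ≈0 — positive divergence with near-zero curl is a source.

source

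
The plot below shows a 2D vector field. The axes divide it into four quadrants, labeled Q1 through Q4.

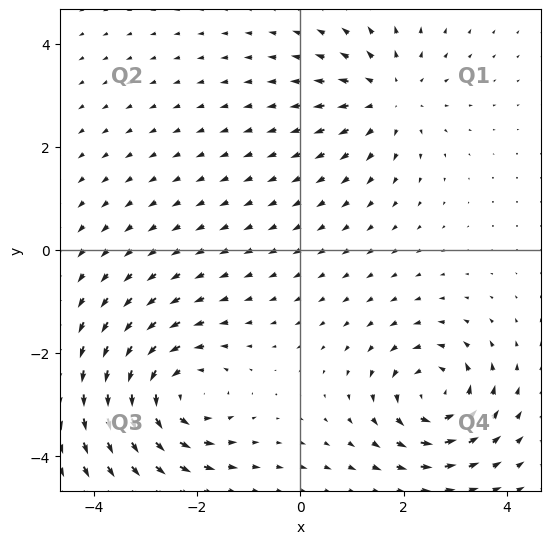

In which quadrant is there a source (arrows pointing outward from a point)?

The source sits at approximately (1.7, 3.0), which lies in quadrant Q1. The divergence there is about +4, positive as expected for a source.

Q1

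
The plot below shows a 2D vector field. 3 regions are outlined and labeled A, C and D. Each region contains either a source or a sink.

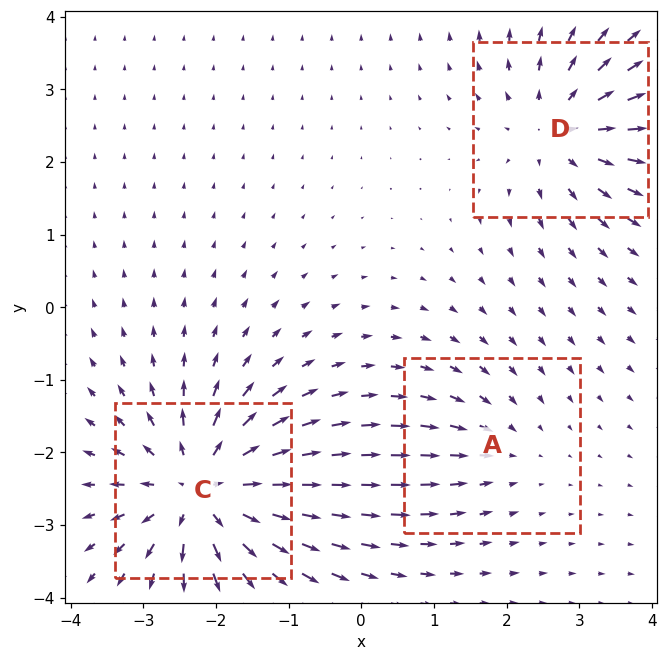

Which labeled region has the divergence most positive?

C

Divergence at each region's feature centre — A: about -2, C: about +6, D: about +4. Region C is most positive.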